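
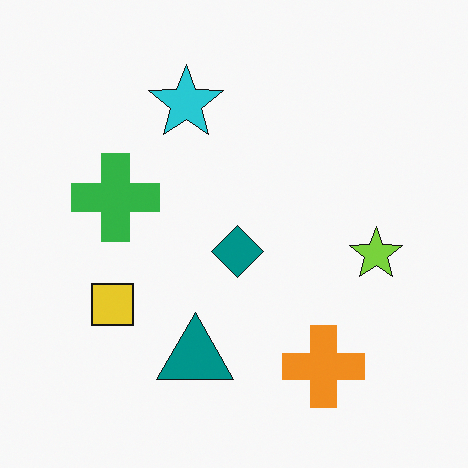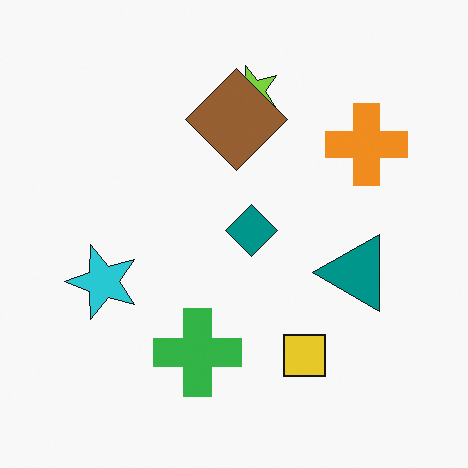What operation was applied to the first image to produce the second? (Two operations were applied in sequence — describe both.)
The image was rotated 90° counter-clockwise, then overlaid with an additional brown diamond.

The orange cross sits in the bottom-right of the first image and the top-right of the second — consistent with a whole-image 90° counter-clockwise rotation. A brown diamond appears in the second image that is absent from the first.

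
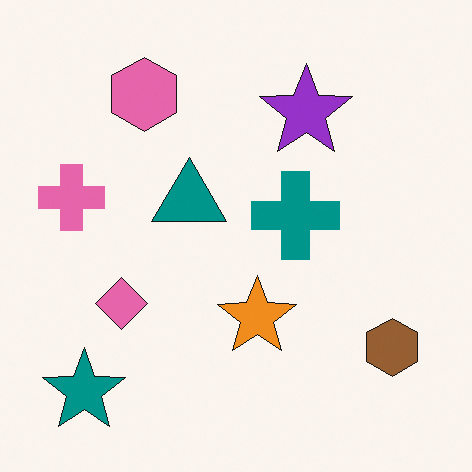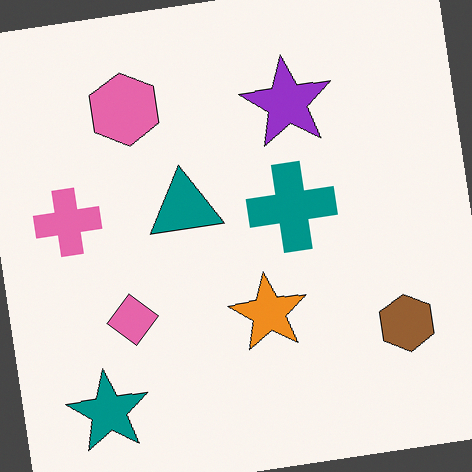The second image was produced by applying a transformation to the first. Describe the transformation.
Rotated counter-clockwise by a small amount.

Every shape is tilted by the same angle and the image corners show triangular fill wedges — a whole-image rotation by a non-right angle.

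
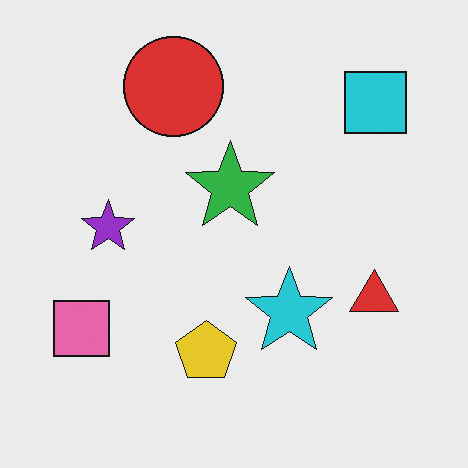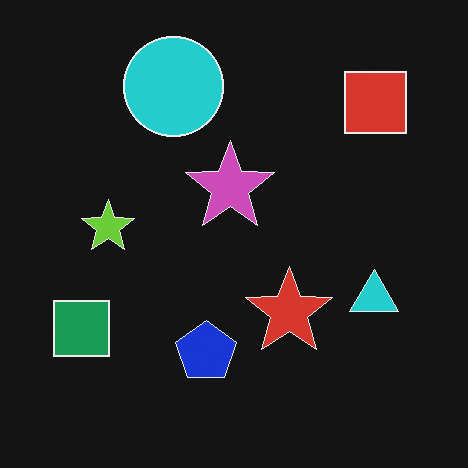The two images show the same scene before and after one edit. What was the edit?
This is the original image color-inverted (negative).

The light background has become dark and every shape's color is its complement — a photographic negative.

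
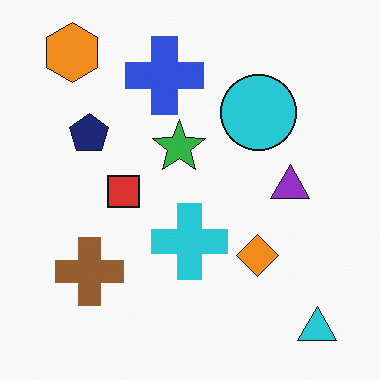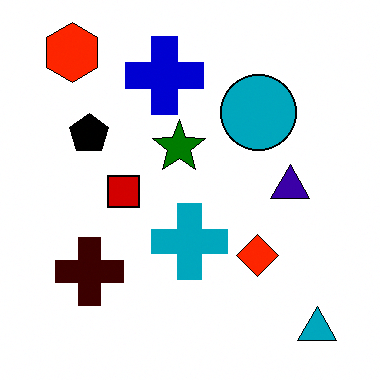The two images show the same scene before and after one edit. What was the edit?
The transformation is: given much higher contrast.

Tones are pushed away from mid-grey across the whole image — a global contrast change.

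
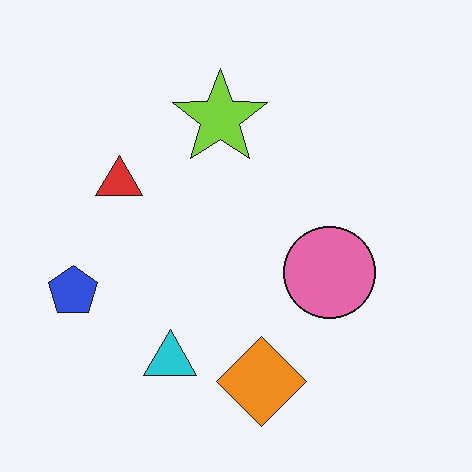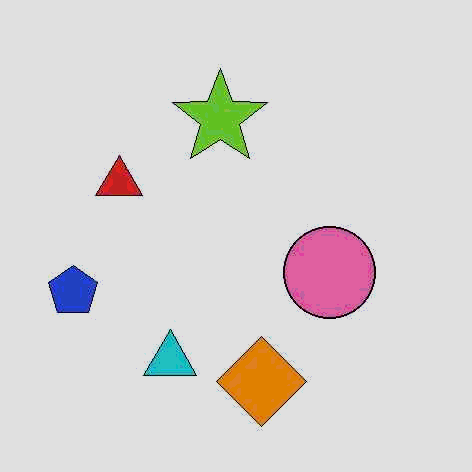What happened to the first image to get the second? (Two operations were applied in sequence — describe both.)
The second image is the first given moderate JPEG compression, then posterized to a reduced palette.

Blocky 8×8 compression artifacts appear around shape edges and the flat background shows ringing — characteristic JPEG degradation. Each flat color has snapped to a coarser quantized level — most visibly, the near-white background has dropped to a flat grey.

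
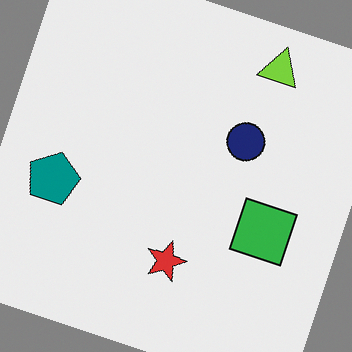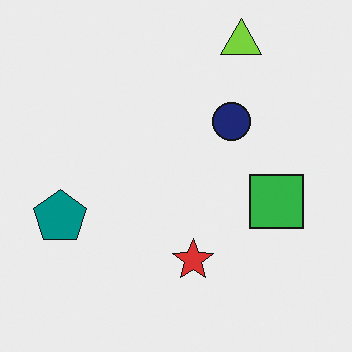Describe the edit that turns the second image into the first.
It was rotated clockwise by a moderate amount.

Every shape is tilted by the same angle and the image corners show triangular fill wedges — a whole-image rotation by a non-right angle.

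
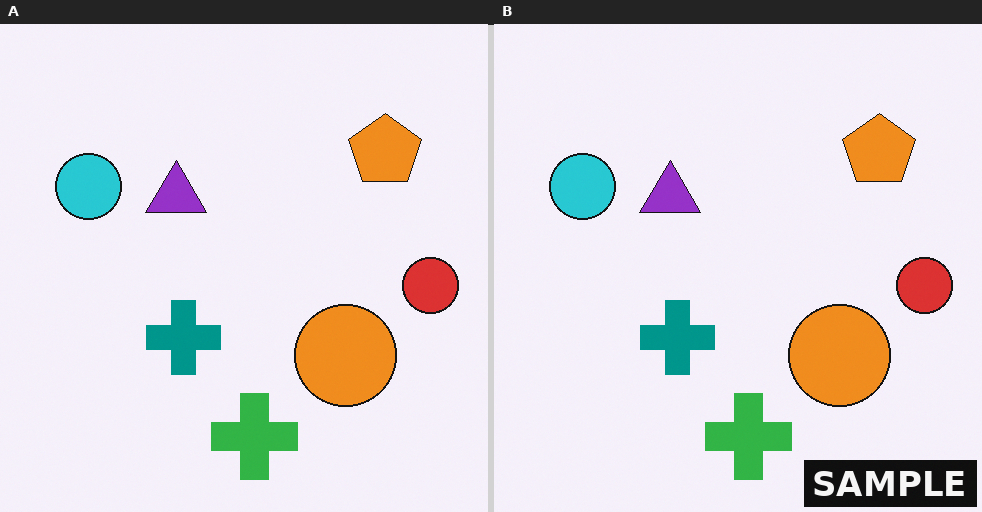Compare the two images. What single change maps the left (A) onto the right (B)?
Watermarked with the text "SAMPLE" in the lower-right corner.

A dark label reading "SAMPLE" appears in the lower-right corner.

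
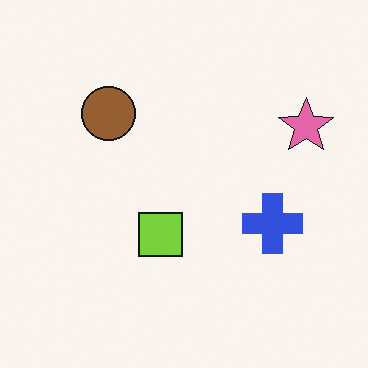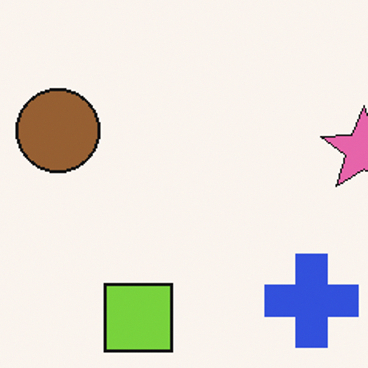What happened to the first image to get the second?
Cropped to a modestly smaller region and rescaled.

The visible shapes are larger and the field of view is narrower; shapes near the original edges may be partly or wholly outside the frame — a crop-and-rescale.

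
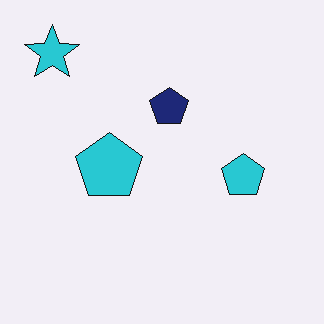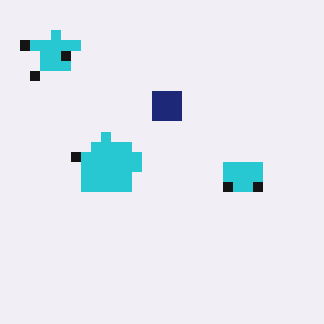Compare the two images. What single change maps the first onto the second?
The image was heavily pixelated into large blocks.

Shapes are reduced to large square blocks; fine edges and outlines are lost — a downscale-then-upscale (mosaic) effect.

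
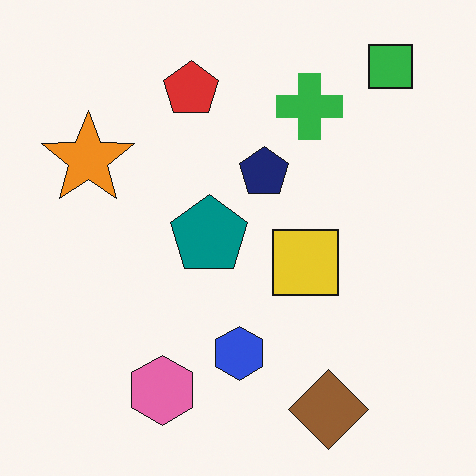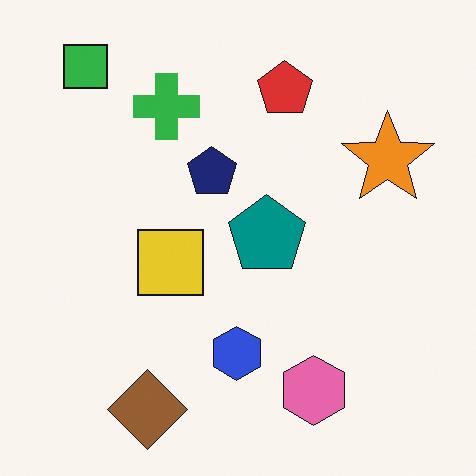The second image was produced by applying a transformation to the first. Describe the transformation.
Flipped horizontally (left ↔ right).

The green square is in the top-right of the first image and the top-left of the second — shapes on opposite sides of the vertical midline have swapped in a mirror flip.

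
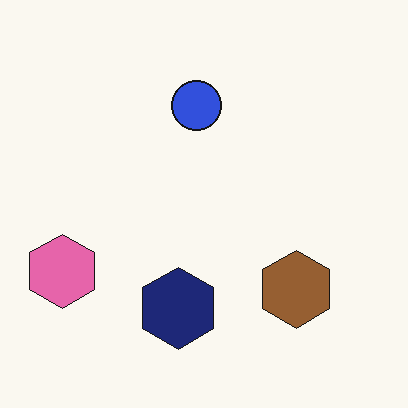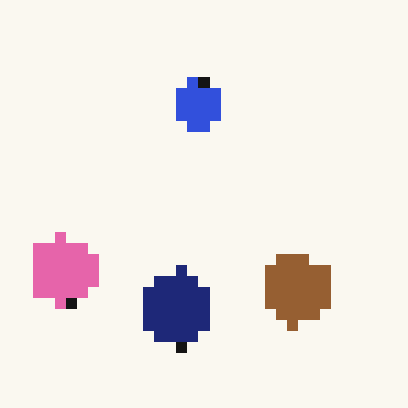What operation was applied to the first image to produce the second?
The second image is the first heavily pixelated into large blocks.

Shapes are reduced to large square blocks; fine edges and outlines are lost — a downscale-then-upscale (mosaic) effect.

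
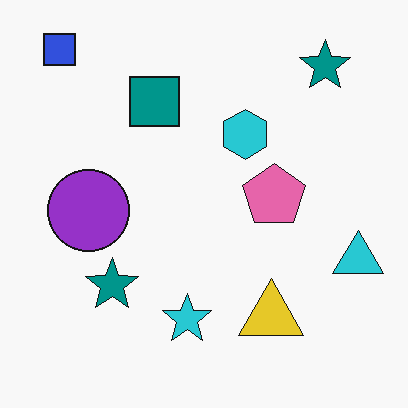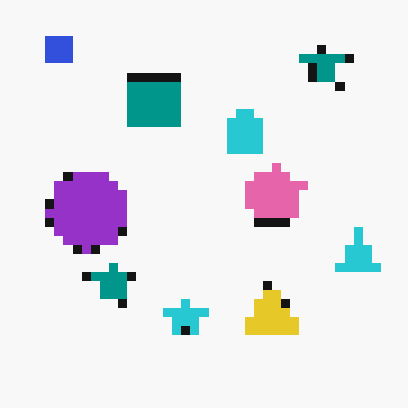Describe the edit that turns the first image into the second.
It was coarsely pixelated.

Shapes are reduced to large square blocks; fine edges and outlines are lost — a downscale-then-upscale (mosaic) effect.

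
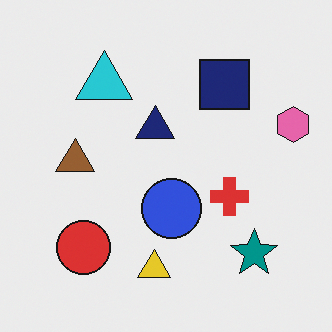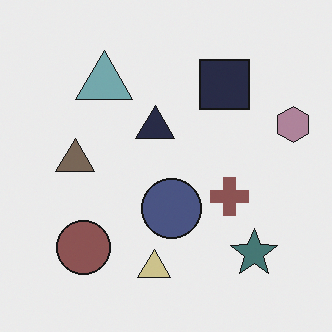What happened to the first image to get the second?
This is the original image made much more muted (saturation change).

All colors are more muted and greyish — a global saturation change.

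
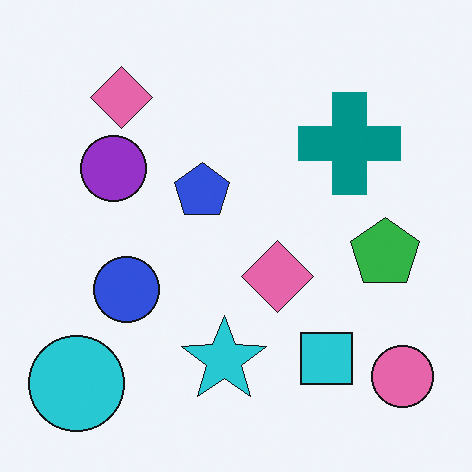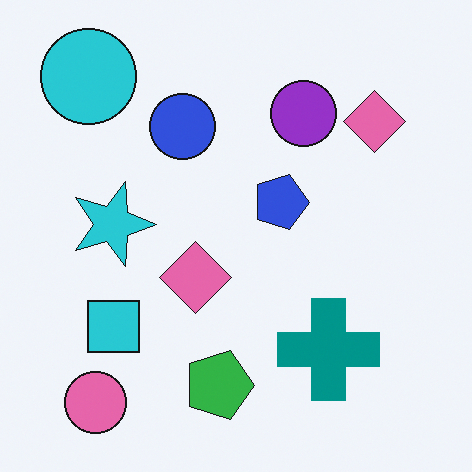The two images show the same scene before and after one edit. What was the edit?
The image was rotated 90° clockwise.

The cyan circle sits in the bottom-left of the first image and the top-left of the second — consistent with a whole-image 90° clockwise rotation.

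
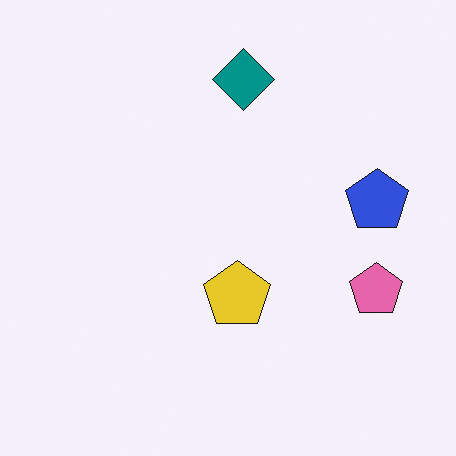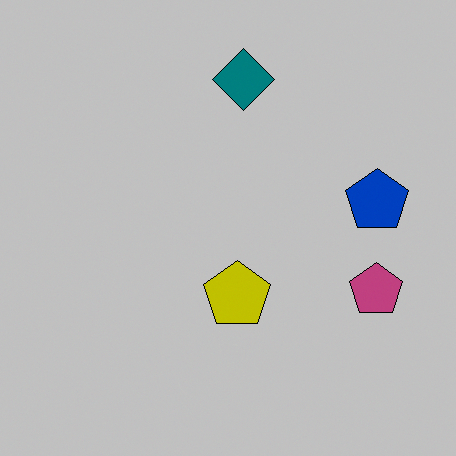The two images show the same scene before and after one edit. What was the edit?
Heavily posterized to just a handful of flat colors.

Each flat color has snapped to a coarser quantized level — most visibly, the near-white background has dropped to a flat grey.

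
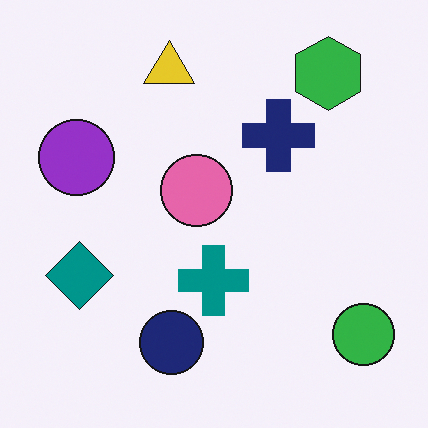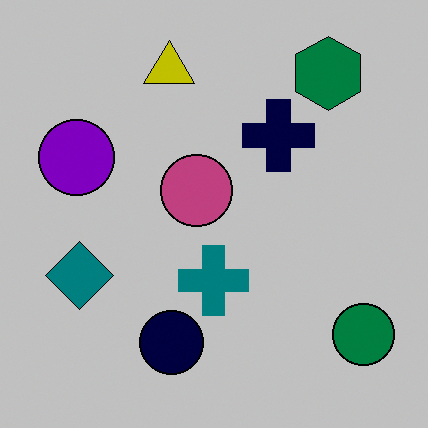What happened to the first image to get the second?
The image was aggressively posterized.

Each flat color has snapped to a coarser quantized level — most visibly, the near-white background has dropped to a flat grey.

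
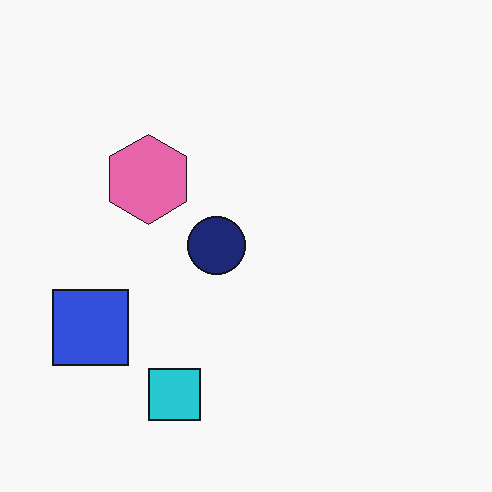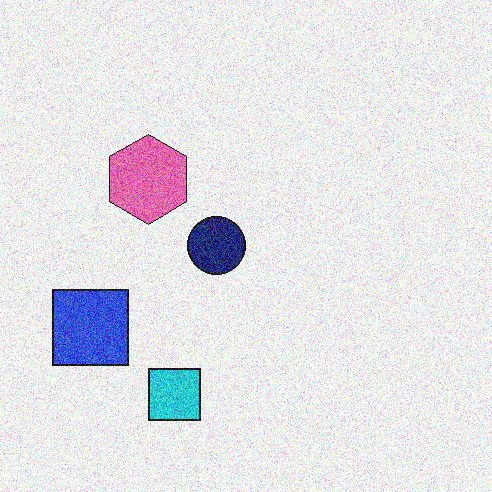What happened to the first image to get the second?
The image was degraded with strong gaussian noise.

Random speckle covers the whole image, including the flat background.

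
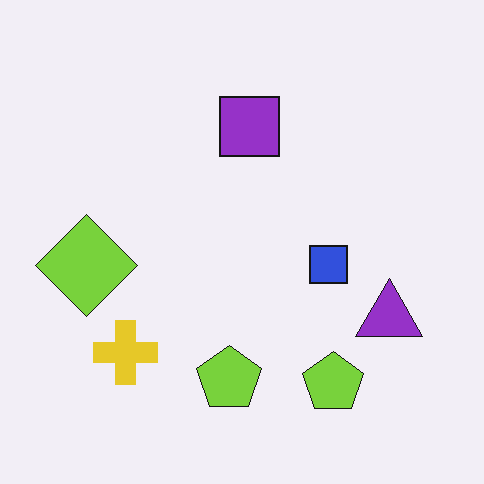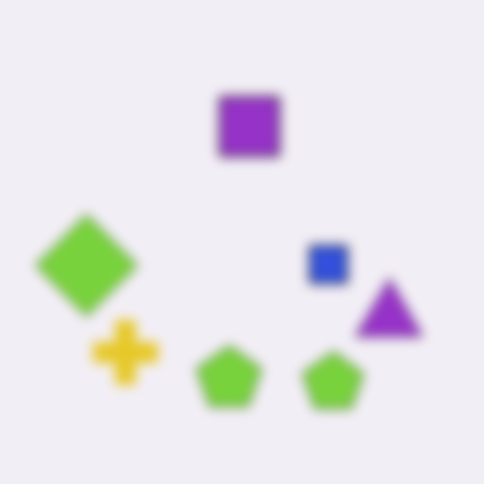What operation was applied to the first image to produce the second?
It was heavily blurred.

Shape edges and outlines are uniformly softened across the whole image.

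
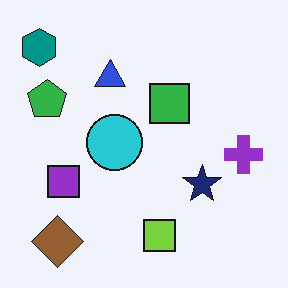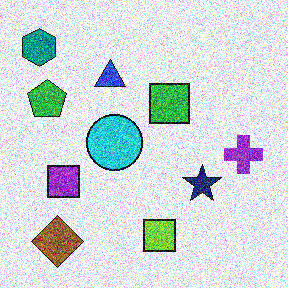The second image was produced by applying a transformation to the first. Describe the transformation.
The second image is the first degraded with heavy additive noise.

Random speckle covers the whole image, including the flat background.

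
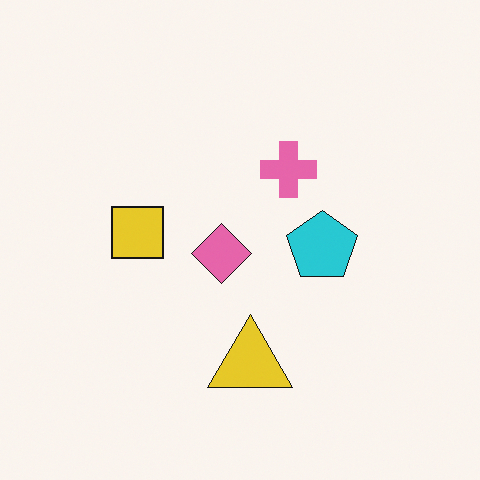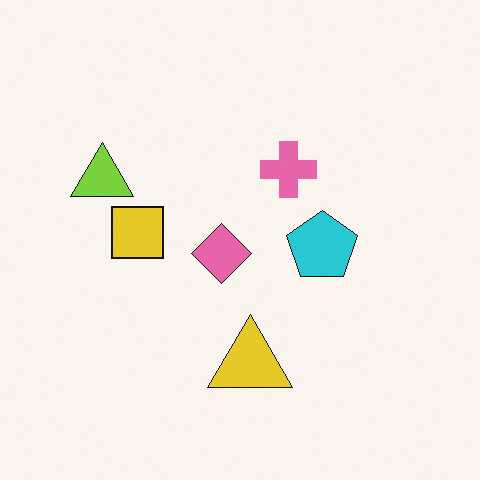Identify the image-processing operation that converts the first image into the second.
The transformation is: overlaid with an additional lime triangle.

A lime triangle appears in the second image that is absent from the first.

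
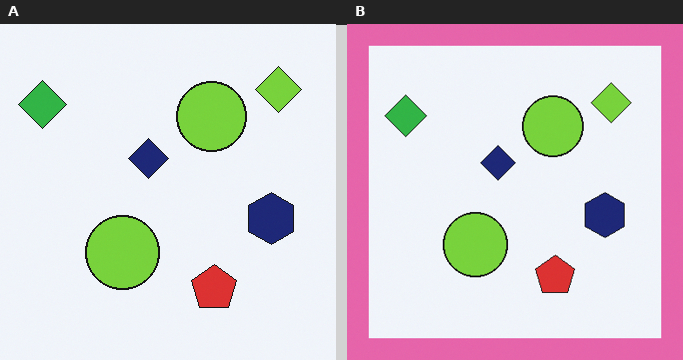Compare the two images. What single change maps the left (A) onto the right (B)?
It was framed with a pink border.

A solid pink frame runs around the edge of the right (B) image, with the content slightly shrunk inside it.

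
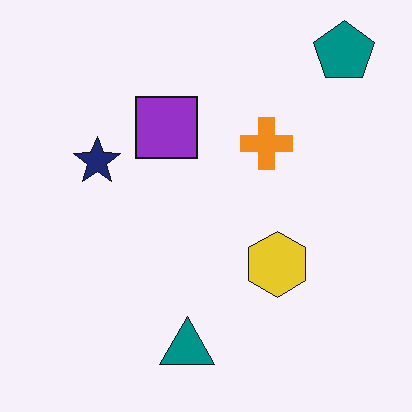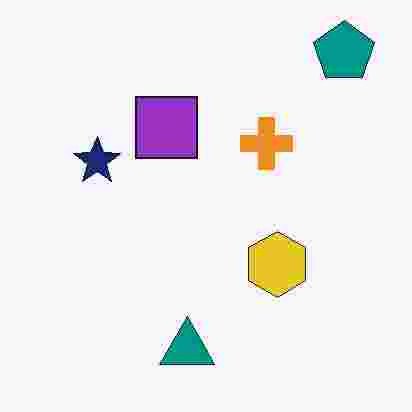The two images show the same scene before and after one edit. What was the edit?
Degraded with heavy JPEG compression.

Blocky 8×8 compression artifacts appear around shape edges and the flat background shows ringing — characteristic JPEG degradation.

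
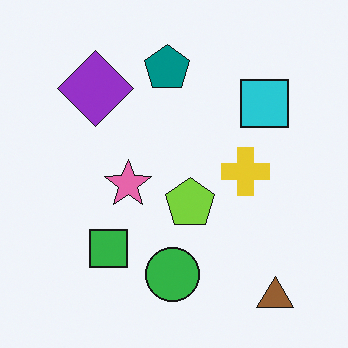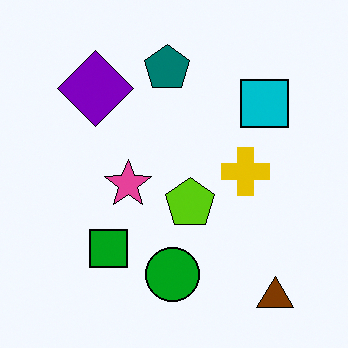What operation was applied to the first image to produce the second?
Given slightly increased contrast.

Tones are pushed away from mid-grey across the whole image — a global contrast change.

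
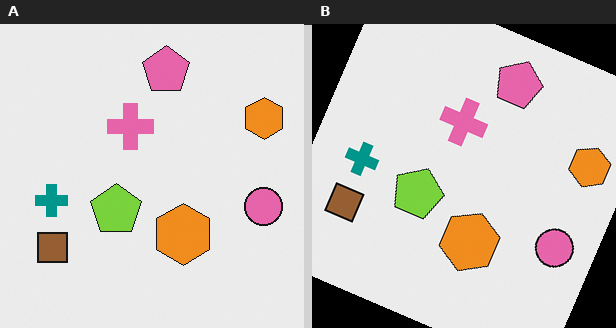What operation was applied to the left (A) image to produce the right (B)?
It was rotated clockwise by a moderate amount.

Every shape is tilted by the same angle and the image corners show triangular fill wedges — a whole-image rotation by a non-right angle.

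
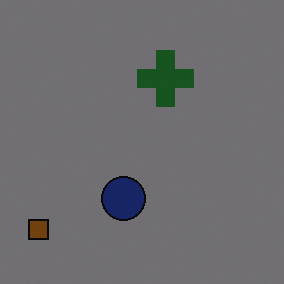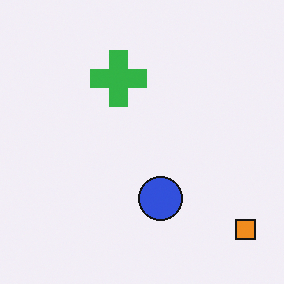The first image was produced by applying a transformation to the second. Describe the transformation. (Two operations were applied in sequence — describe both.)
Flipped horizontally (left ↔ right), then noticeably darkened.

The orange square is in the bottom-right of the second image and the bottom-left of the first — shapes on opposite sides of the vertical midline have swapped in a mirror flip. Every pixel — background and shapes alike — is uniformly darkened.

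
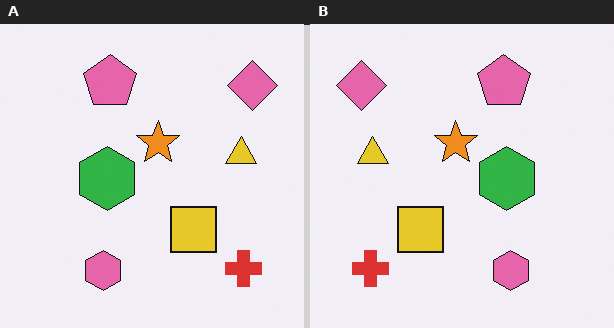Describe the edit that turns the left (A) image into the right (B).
It was flipped horizontally (left ↔ right).

The pink diamond is in the top-right of the left (A) image and the top-left of the right (B) — shapes on opposite sides of the vertical midline have swapped in a mirror flip.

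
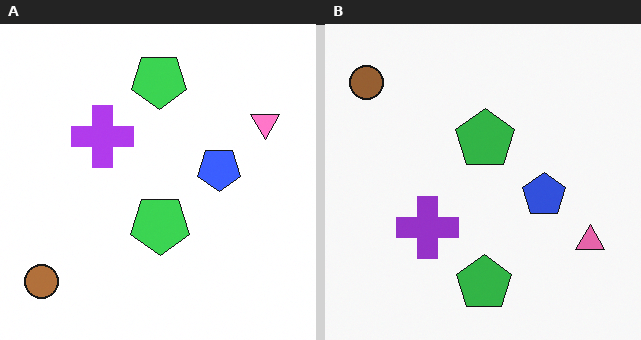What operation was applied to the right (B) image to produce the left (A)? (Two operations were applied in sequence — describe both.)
This is the original image brightened a little, then flipped vertically (top ↔ bottom).

Every pixel — background and shapes alike — is uniformly brightened. The brown circle is in the top-left of the right (B) image and the bottom-left of the left (A) — shapes on opposite sides of the horizontal midline have swapped in a mirror flip.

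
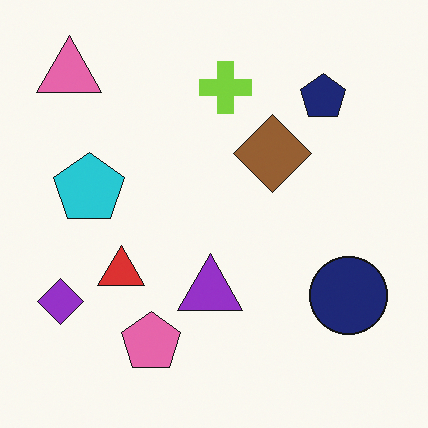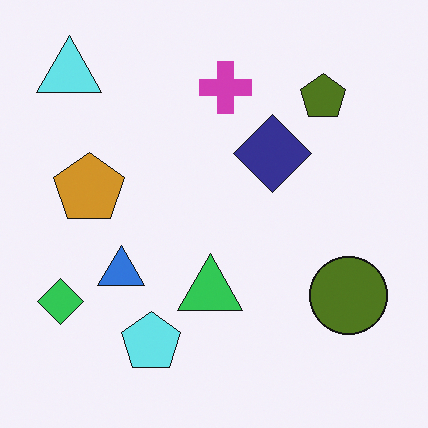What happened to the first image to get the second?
This is the original image hue-shifted by a large amount.

Every shape's color has rotated by the same amount around the hue wheel — a uniform hue shift.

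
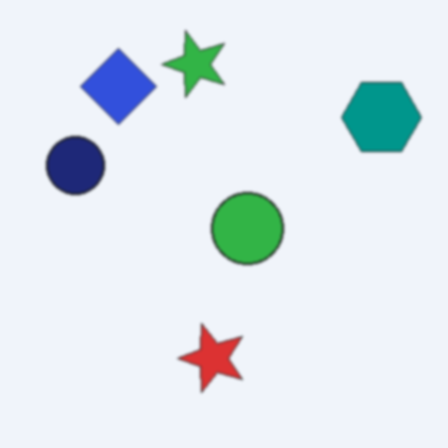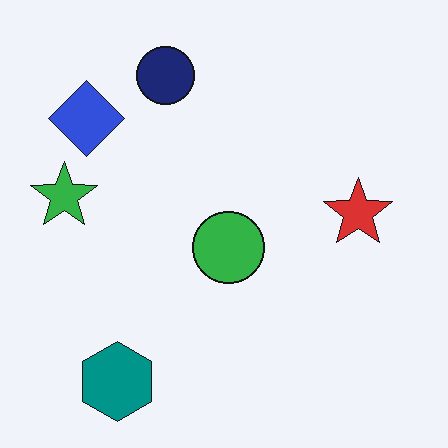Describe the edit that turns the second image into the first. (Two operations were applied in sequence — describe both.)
The first image is the second lightly blurred, then transposed (reflected across the top-left ↔ bottom-right diagonal).

Shape edges and outlines are uniformly softened across the whole image. Shapes have swapped their row and column positions — what was in the top-right is now in the bottom-left — a diagonal reflection.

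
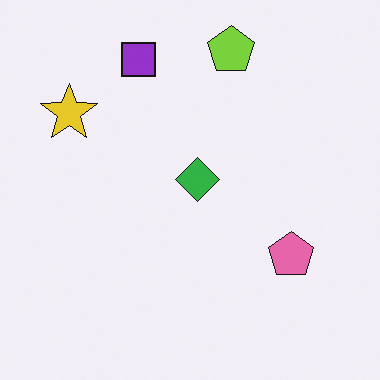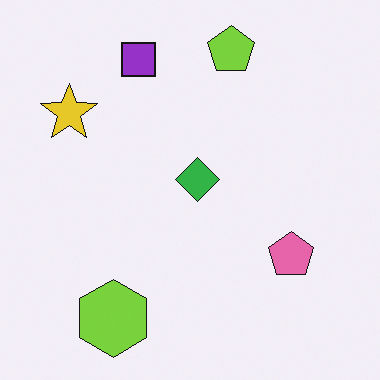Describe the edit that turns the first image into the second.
The second image is the first overlaid with an additional lime hexagon.

A lime hexagon appears in the second image that is absent from the first.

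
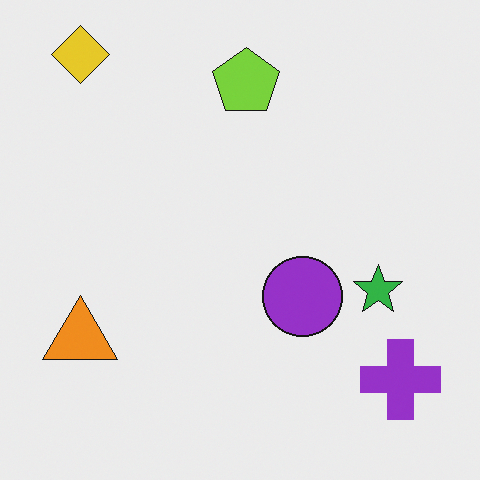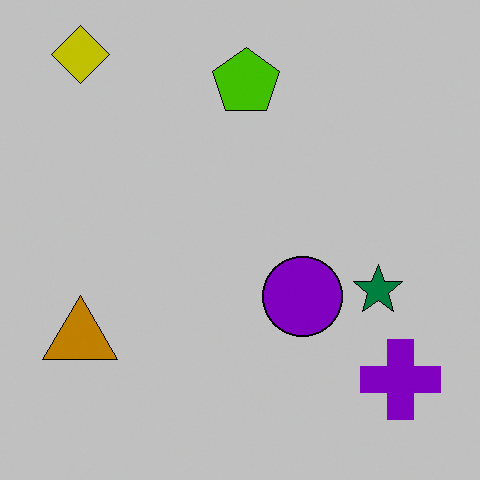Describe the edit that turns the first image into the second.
The second image is the first heavily posterized to just a handful of flat colors.

Each flat color has snapped to a coarser quantized level — most visibly, the near-white background has dropped to a flat grey.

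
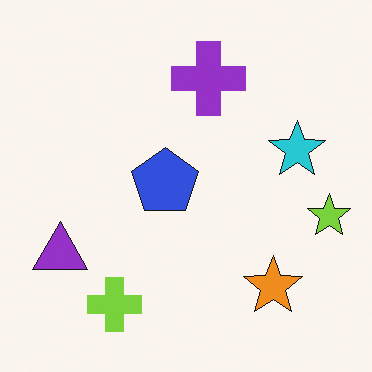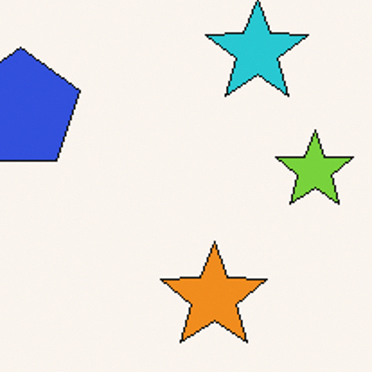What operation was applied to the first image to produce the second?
Cropped tightly and scaled back up.

The visible shapes are larger and the field of view is narrower; shapes near the original edges may be partly or wholly outside the frame — a crop-and-rescale.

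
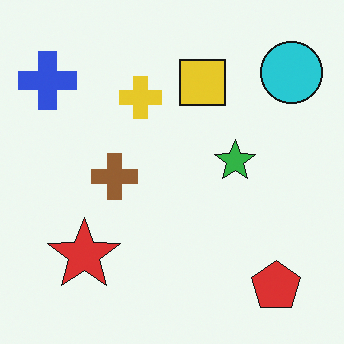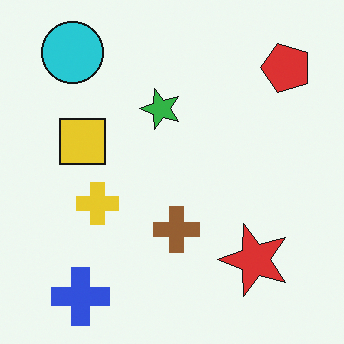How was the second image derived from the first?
This is the original image rotated 90° counter-clockwise.

The cyan circle sits in the top-right of the first image and the top-left of the second — consistent with a whole-image 90° counter-clockwise rotation.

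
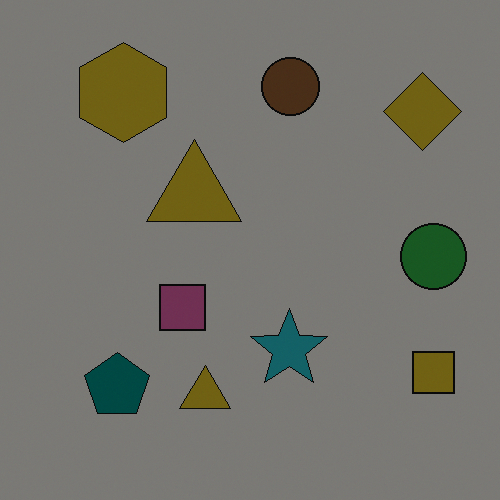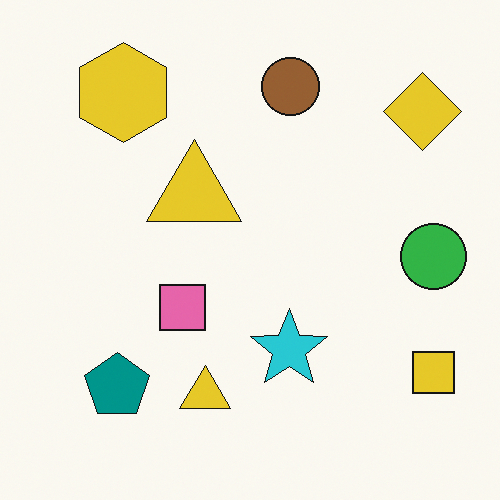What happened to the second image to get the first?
This is the original image substantially darkened.

Every pixel — background and shapes alike — is uniformly darkened.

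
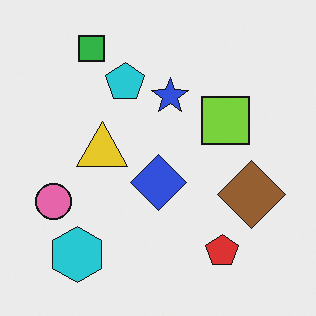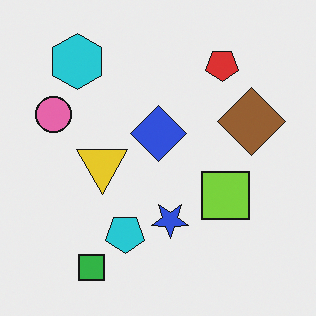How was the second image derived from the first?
It was flipped vertically (top ↔ bottom).

The green square is in the top-left of the first image and the bottom-left of the second — shapes on opposite sides of the horizontal midline have swapped in a mirror flip.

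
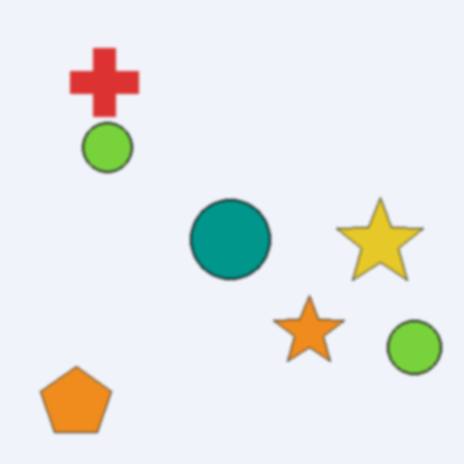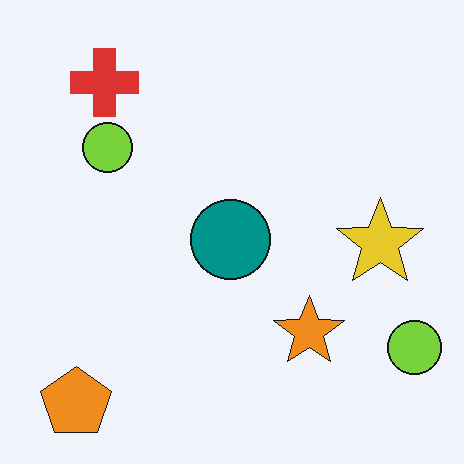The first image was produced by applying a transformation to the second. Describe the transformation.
The image was given a subtle gaussian blur.

Shape edges and outlines are uniformly softened across the whole image.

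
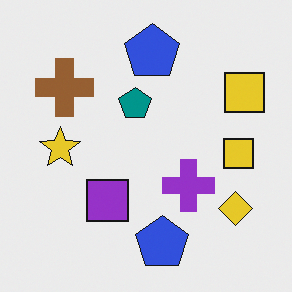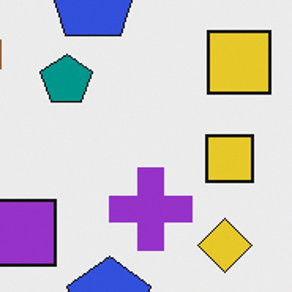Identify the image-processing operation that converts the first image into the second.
Cropped to a modestly smaller region and rescaled.

The visible shapes are larger and the field of view is narrower; shapes near the original edges may be partly or wholly outside the frame — a crop-and-rescale.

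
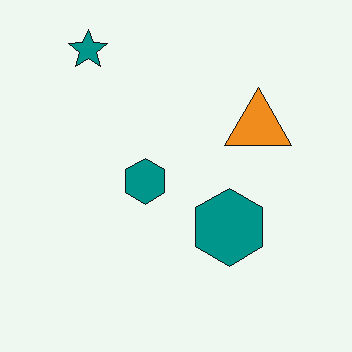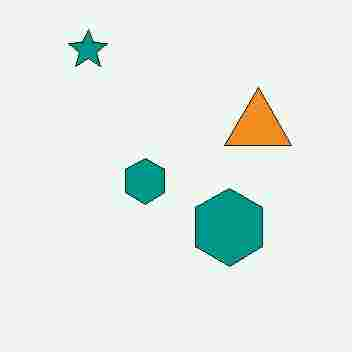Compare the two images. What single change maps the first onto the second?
Heavily JPEG-compressed with obvious blocking artifacts.

Blocky 8×8 compression artifacts appear around shape edges and the flat background shows ringing — characteristic JPEG degradation.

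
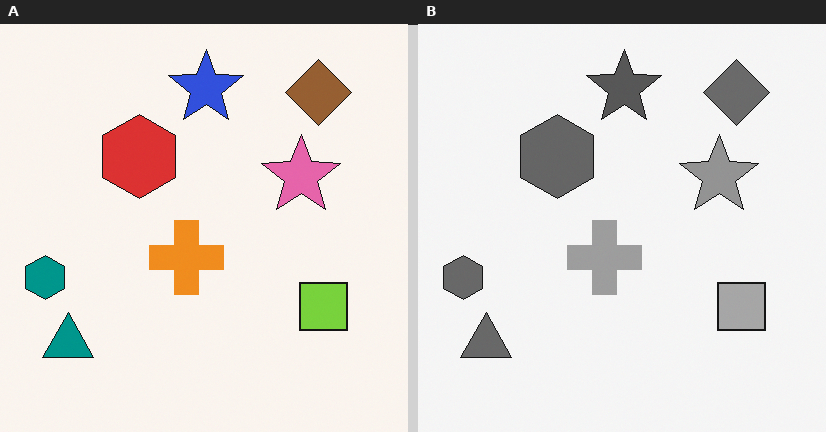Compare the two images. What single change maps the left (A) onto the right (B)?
The transformation is: converted to grayscale.

All color is removed — every shape is now a shade of grey.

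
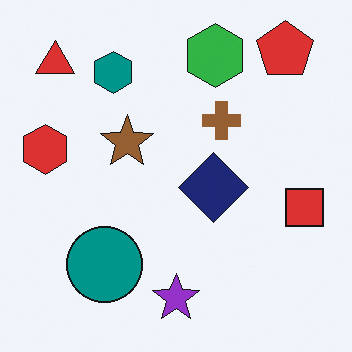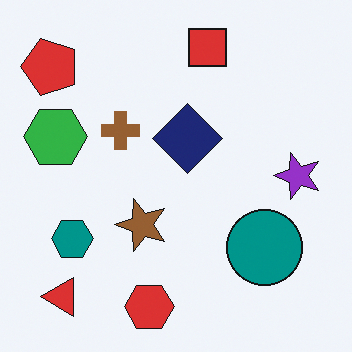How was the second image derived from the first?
This is the original image rotated 90° counter-clockwise.

The red pentagon sits in the top-right of the first image and the top-left of the second — consistent with a whole-image 90° counter-clockwise rotation.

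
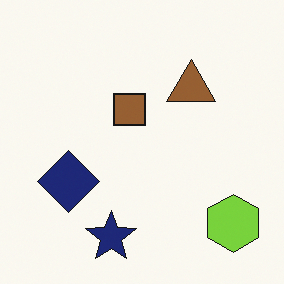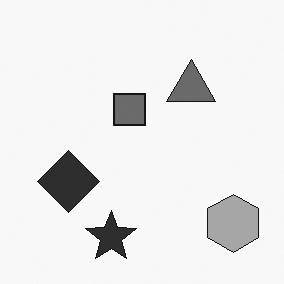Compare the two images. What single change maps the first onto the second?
It was converted to grayscale.

All color is removed — every shape is now a shade of grey.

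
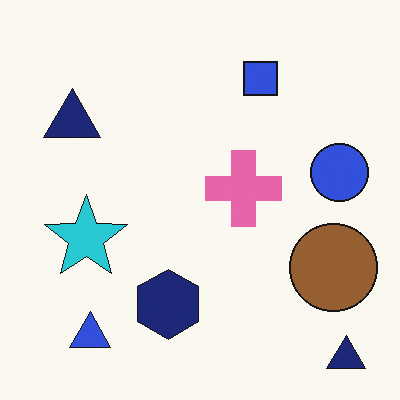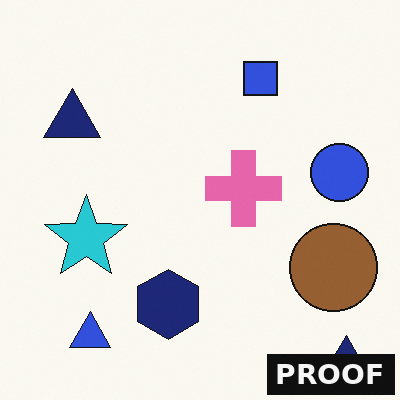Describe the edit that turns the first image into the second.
The second image is the first watermarked with the text "PROOF" in the lower-right corner.

A dark label reading "PROOF" appears in the lower-right corner.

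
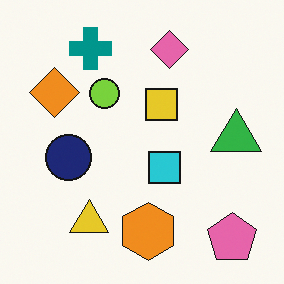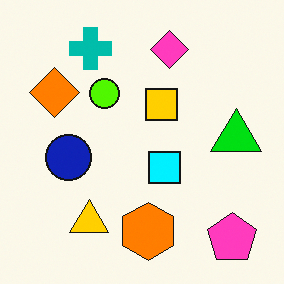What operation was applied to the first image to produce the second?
The second image is the first heavily oversaturated.

All colors are more vivid — a global saturation change.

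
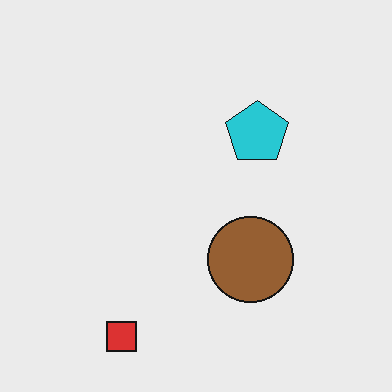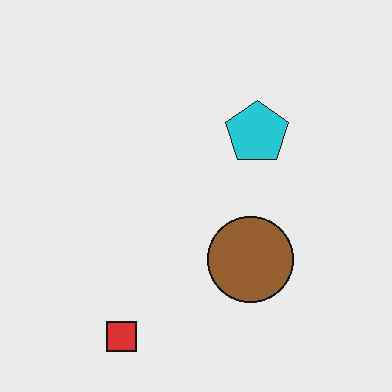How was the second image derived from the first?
This is the original image given moderate JPEG compression.

Blocky 8×8 compression artifacts appear around shape edges and the flat background shows ringing — characteristic JPEG degradation.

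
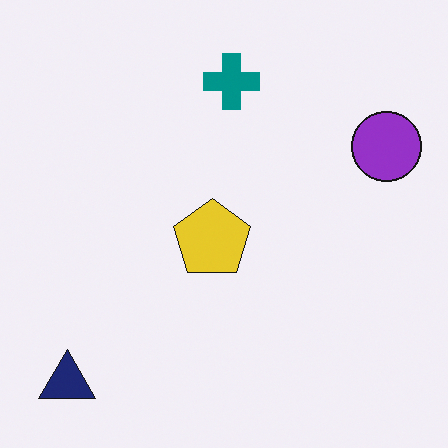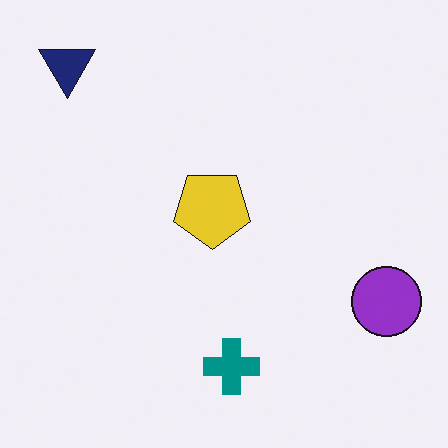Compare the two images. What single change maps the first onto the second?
The image was flipped vertically (top ↔ bottom).

The navy triangle is in the bottom-left of the first image and the top-left of the second — shapes on opposite sides of the horizontal midline have swapped in a mirror flip.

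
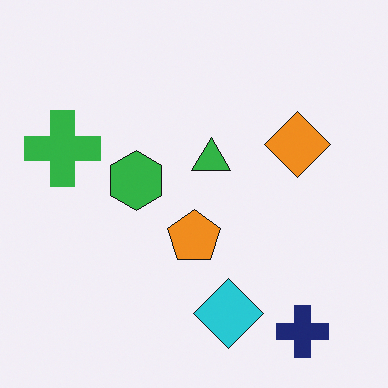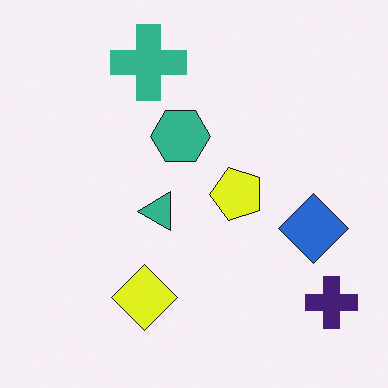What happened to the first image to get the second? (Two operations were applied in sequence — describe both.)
Hue-shifted by a small amount, then transposed (reflected across the top-left ↔ bottom-right diagonal).

Every shape's color has rotated by the same amount around the hue wheel — a uniform hue shift. Shapes have swapped their row and column positions — what was in the top-right is now in the bottom-left — a diagonal reflection.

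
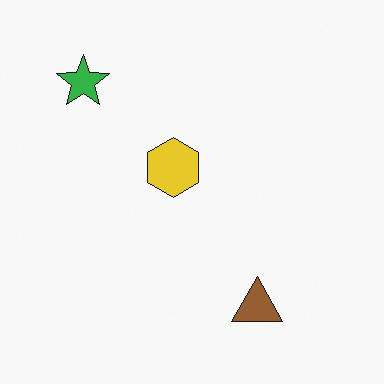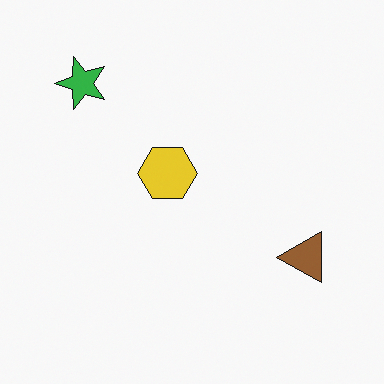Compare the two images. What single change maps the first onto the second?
This is the original image transposed (reflected across the top-left ↔ bottom-right diagonal).

Shapes have swapped their row and column positions — what was in the top-right is now in the bottom-left — a diagonal reflection.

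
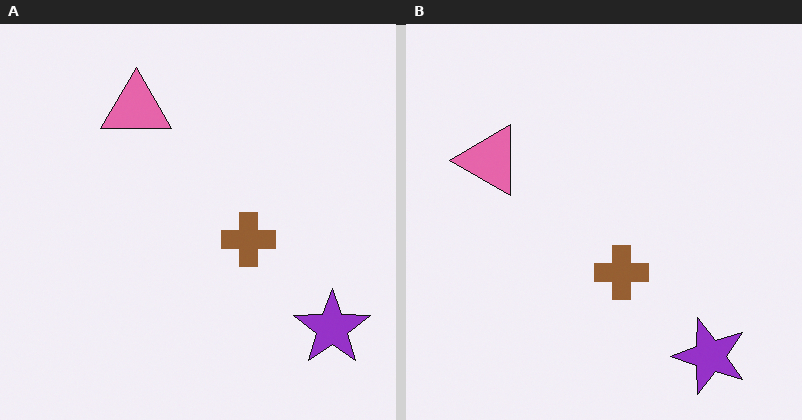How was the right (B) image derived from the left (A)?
This is the original image transposed (reflected across the top-left ↔ bottom-right diagonal).

Shapes have swapped their row and column positions — what was in the top-right is now in the bottom-left — a diagonal reflection.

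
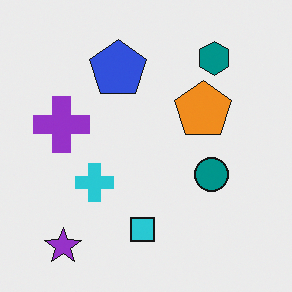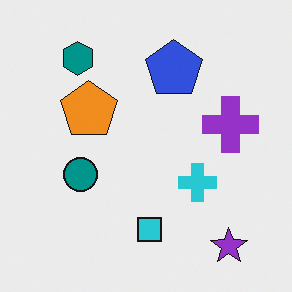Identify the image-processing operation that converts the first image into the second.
Flipped horizontally (left ↔ right).

The purple cross is in the left of the first image and the right of the second — shapes on opposite sides of the vertical midline have swapped in a mirror flip.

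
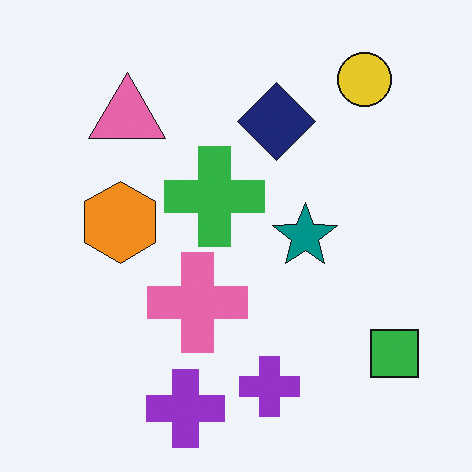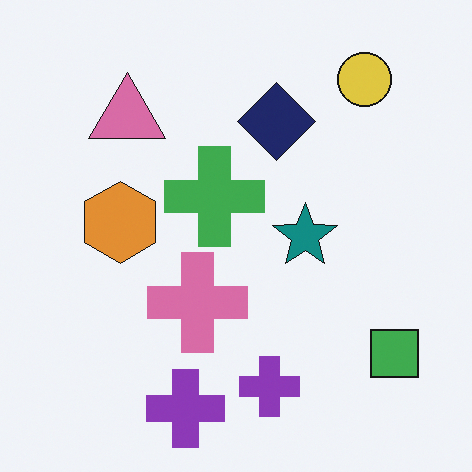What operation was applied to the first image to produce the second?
The second image is the first slightly desaturated.

All colors are more muted and greyish — a global saturation change.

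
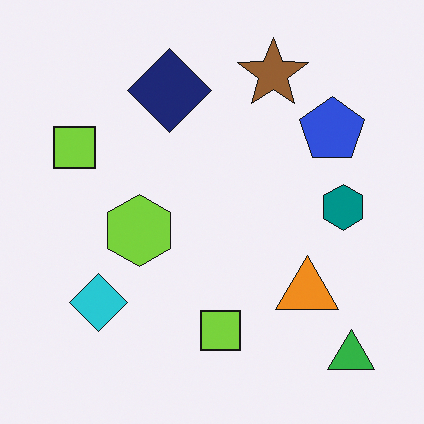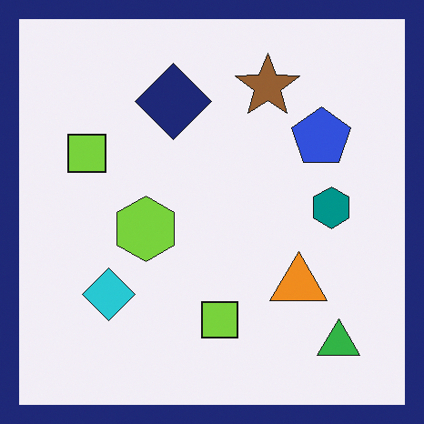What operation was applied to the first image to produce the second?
Framed with a navy border.

A solid navy frame runs around the edge of the second image, with the content slightly shrunk inside it.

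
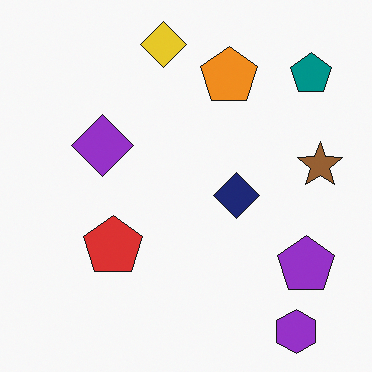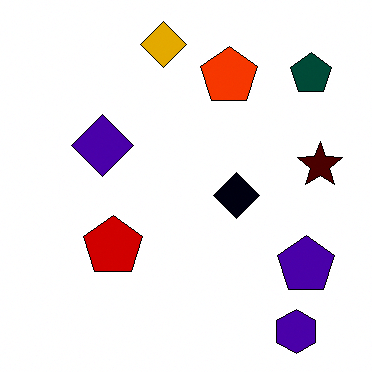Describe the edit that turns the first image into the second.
The second image is the first given much higher contrast.

Tones are pushed away from mid-grey across the whole image — a global contrast change.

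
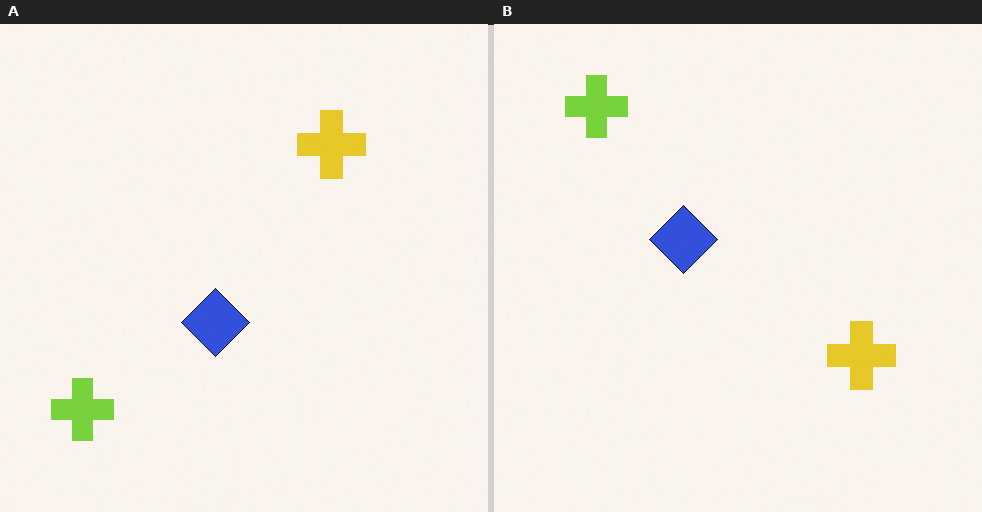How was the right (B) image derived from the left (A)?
The image was rotated 90° clockwise.

The lime cross sits in the bottom-left of the left (A) image and the top-left of the right (B) — consistent with a whole-image 90° clockwise rotation.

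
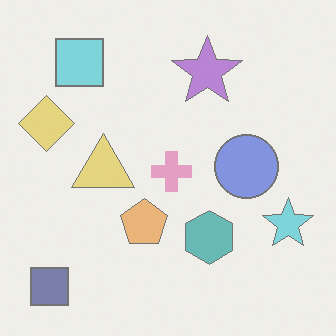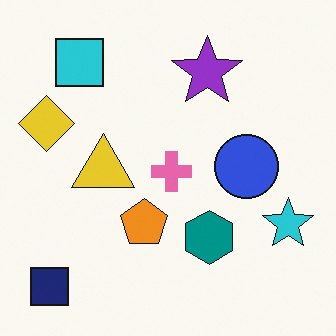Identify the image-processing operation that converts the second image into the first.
This is the original image washed out (contrast reduced).

Tones are pushed toward mid-grey across the whole image — a global contrast change.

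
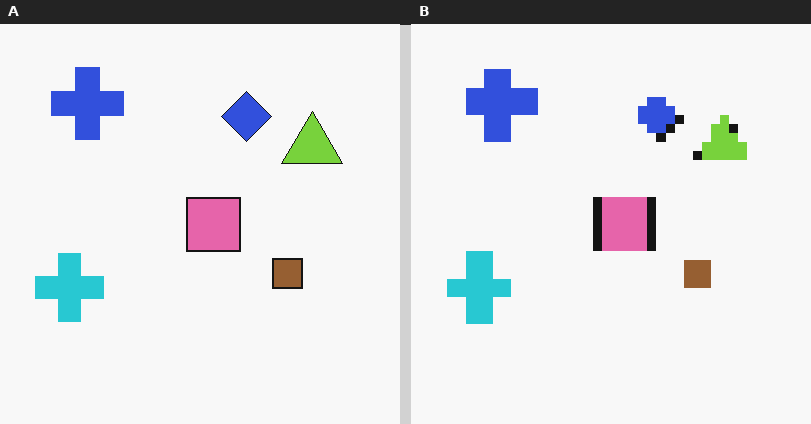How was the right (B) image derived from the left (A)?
Heavily pixelated into large blocks.

Shapes are reduced to large square blocks; fine edges and outlines are lost — a downscale-then-upscale (mosaic) effect.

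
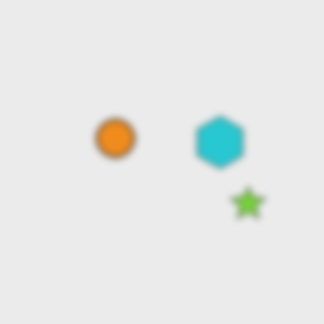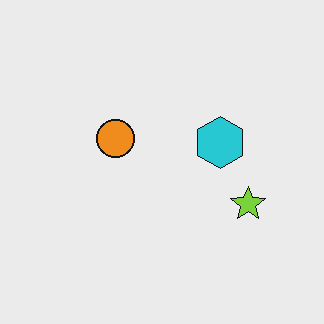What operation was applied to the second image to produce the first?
This is the original image noticeably gaussian-blurred.

Shape edges and outlines are uniformly softened across the whole image.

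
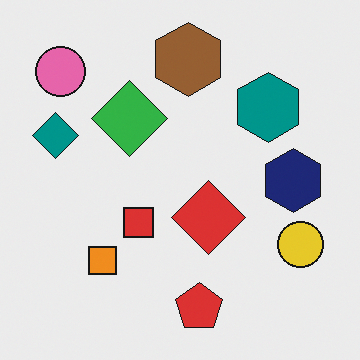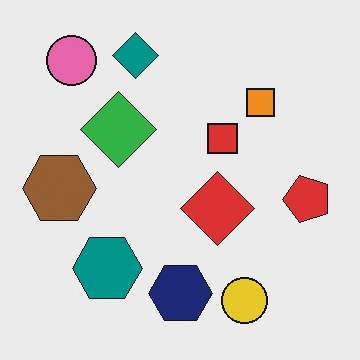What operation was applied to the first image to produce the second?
The transformation is: transposed (reflected across the top-left ↔ bottom-right diagonal).

Shapes have swapped their row and column positions — what was in the top-right is now in the bottom-left — a diagonal reflection.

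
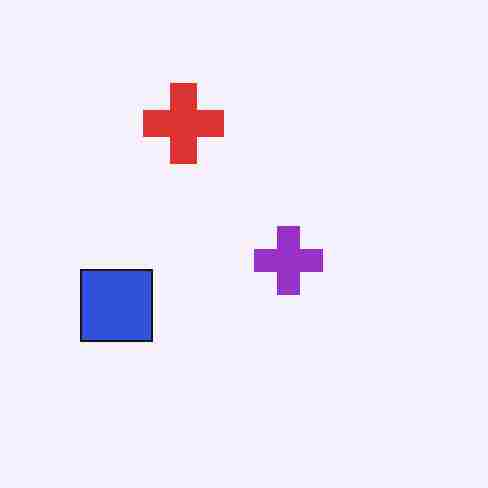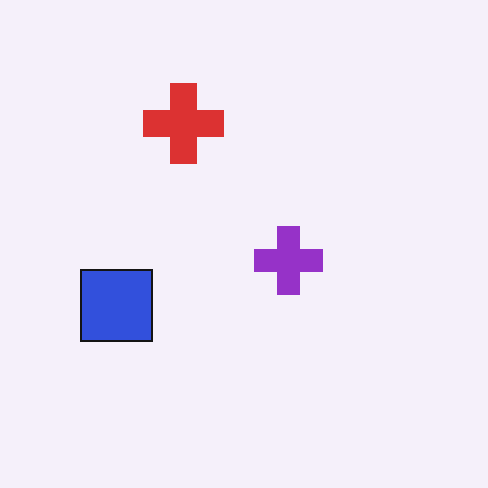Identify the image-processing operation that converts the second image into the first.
This is the original image heavily JPEG-compressed with obvious blocking artifacts.

Blocky 8×8 compression artifacts appear around shape edges and the flat background shows ringing — characteristic JPEG degradation.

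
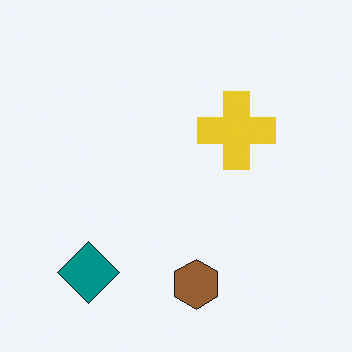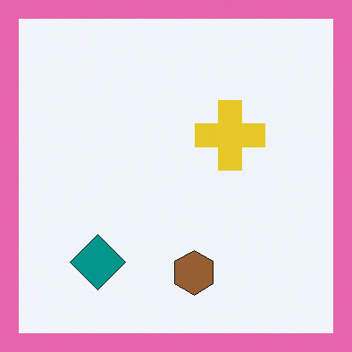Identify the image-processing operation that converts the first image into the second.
The image was framed with a pink border.

A solid pink frame runs around the edge of the second image, with the content slightly shrunk inside it.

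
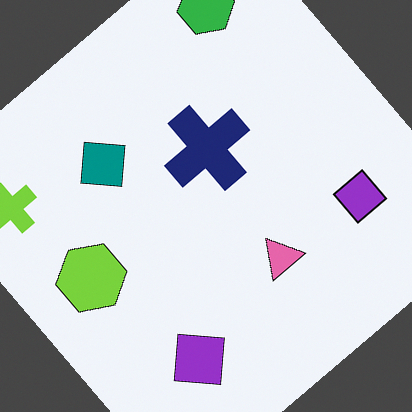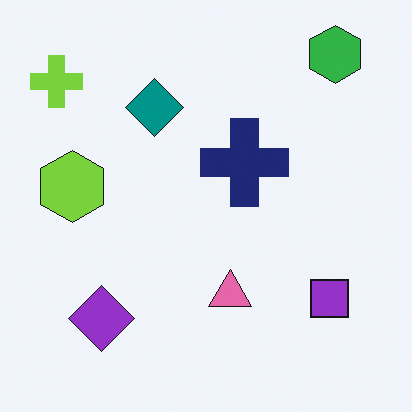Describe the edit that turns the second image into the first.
Rotated counter-clockwise by a large amount — several tens of degrees.

Every shape is tilted by the same angle and the image corners show triangular fill wedges — a whole-image rotation by a non-right angle.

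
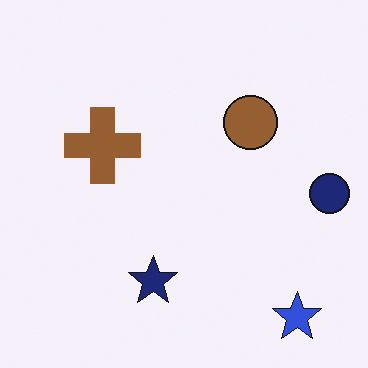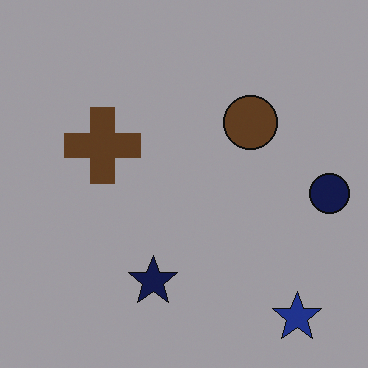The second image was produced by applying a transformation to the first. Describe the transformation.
This is the original image substantially darkened.

Every pixel — background and shapes alike — is uniformly darkened.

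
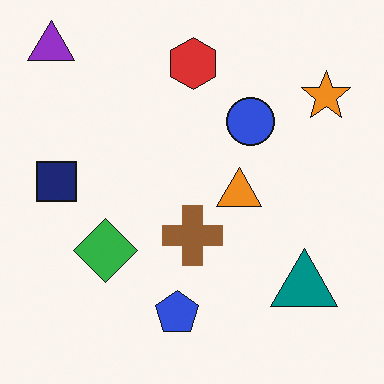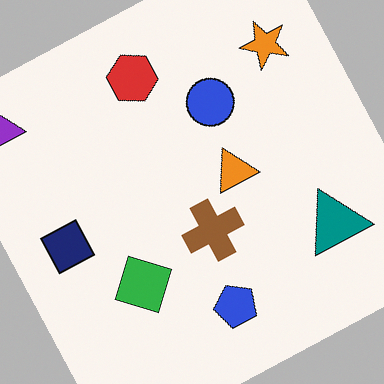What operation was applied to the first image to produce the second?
The transformation is: rotated counter-clockwise by a moderate amount.

Every shape is tilted by the same angle and the image corners show triangular fill wedges — a whole-image rotation by a non-right angle.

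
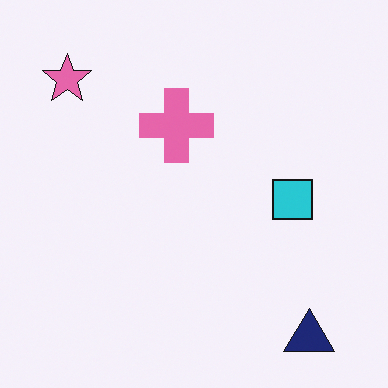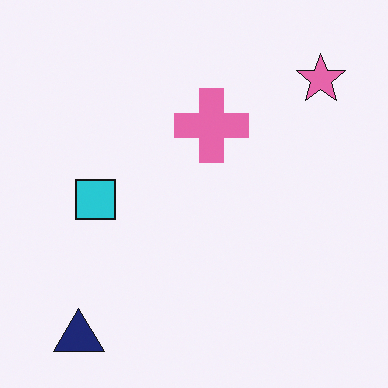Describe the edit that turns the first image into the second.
Flipped horizontally (left ↔ right).

The pink star is in the top-left of the first image and the top-right of the second — shapes on opposite sides of the vertical midline have swapped in a mirror flip.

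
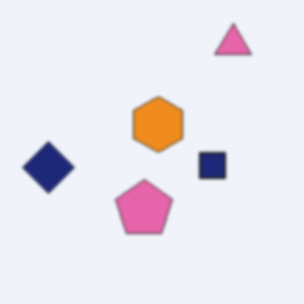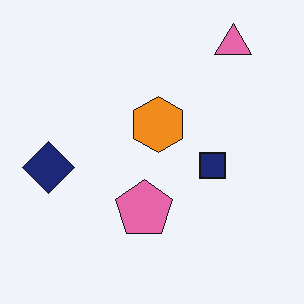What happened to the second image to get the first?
This is the original image lightly blurred.

Shape edges and outlines are uniformly softened across the whole image.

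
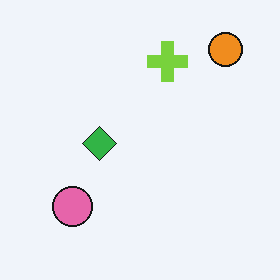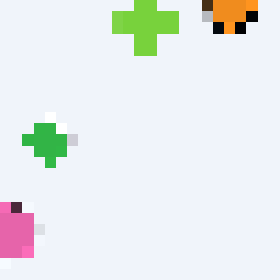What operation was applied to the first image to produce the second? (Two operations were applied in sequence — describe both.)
Cropped slightly and scaled back up, then heavily pixelated into large blocks.

The visible shapes are larger and the field of view is narrower; shapes near the original edges may be partly or wholly outside the frame — a crop-and-rescale. Shapes are reduced to large square blocks; fine edges and outlines are lost — a downscale-then-upscale (mosaic) effect.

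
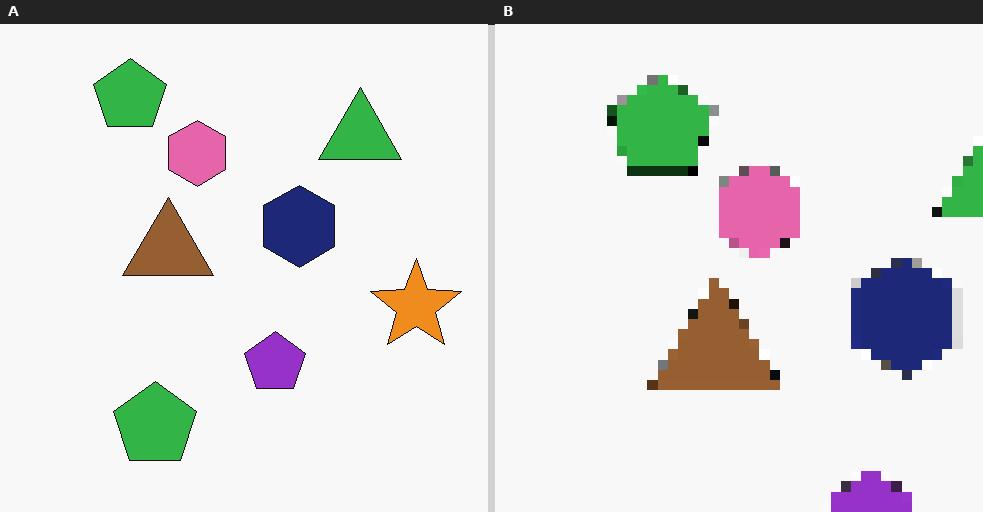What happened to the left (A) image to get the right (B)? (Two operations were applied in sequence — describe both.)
The right (B) image is the left (A) cropped to a modestly smaller region and rescaled, then heavily pixelated into large blocks.

The visible shapes are larger and the field of view is narrower; shapes near the original edges may be partly or wholly outside the frame — a crop-and-rescale. Shapes are reduced to large square blocks; fine edges and outlines are lost — a downscale-then-upscale (mosaic) effect.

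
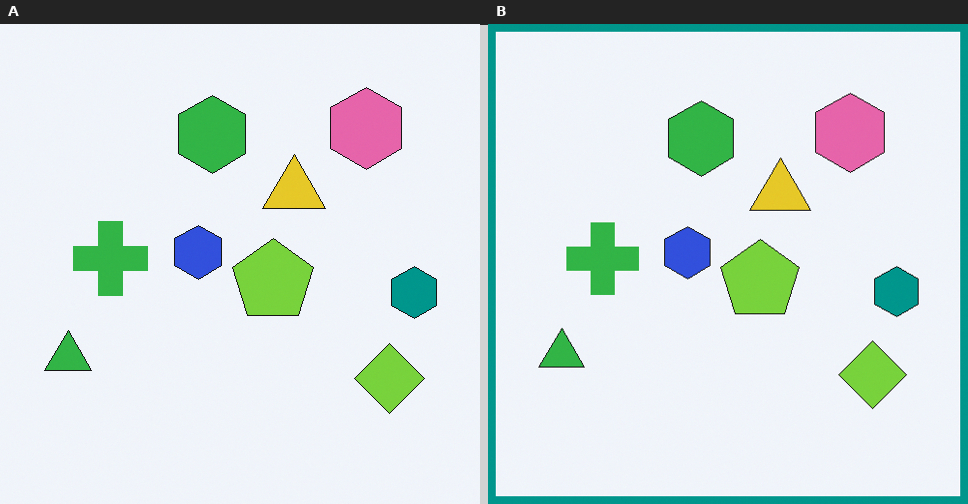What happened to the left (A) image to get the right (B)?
The image was framed with a teal border.

A solid teal frame runs around the edge of the right (B) image, with the content slightly shrunk inside it.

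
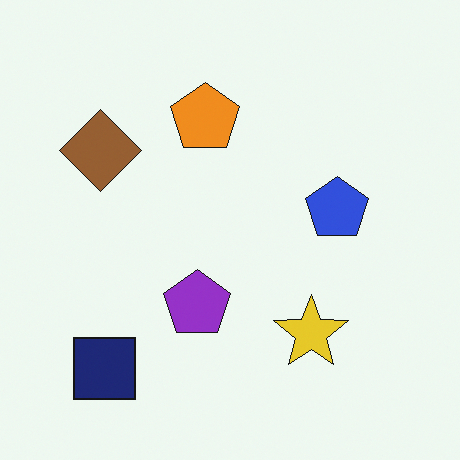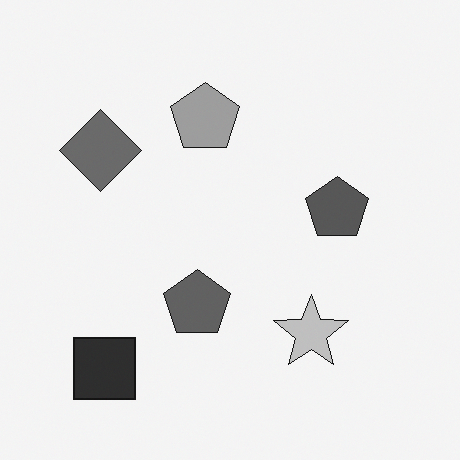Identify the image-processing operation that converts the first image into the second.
The second image is the first converted to grayscale.

All color is removed — every shape is now a shade of grey.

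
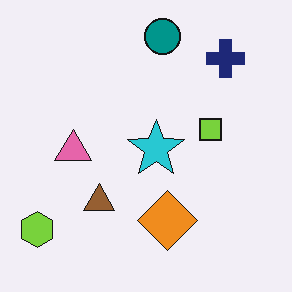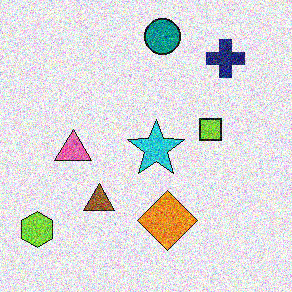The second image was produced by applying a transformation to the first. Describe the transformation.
The image was degraded with heavy additive noise.

Random speckle covers the whole image, including the flat background.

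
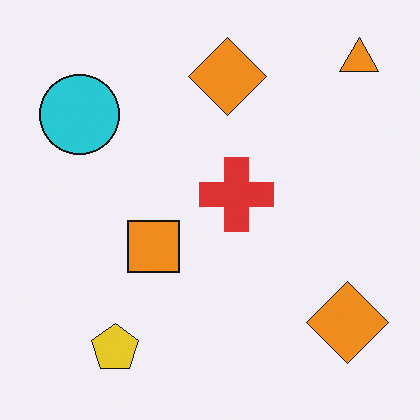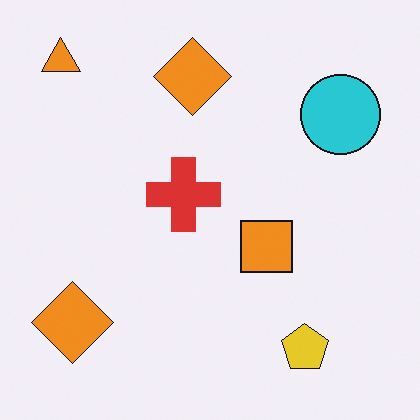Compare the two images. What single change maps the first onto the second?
It was flipped horizontally (left ↔ right).

The orange triangle is in the top-right of the first image and the top-left of the second — shapes on opposite sides of the vertical midline have swapped in a mirror flip.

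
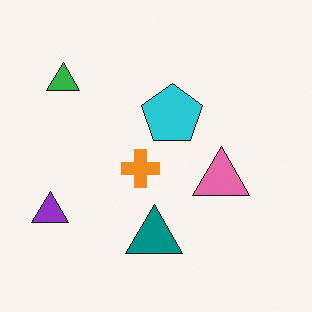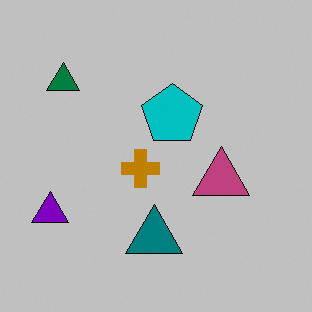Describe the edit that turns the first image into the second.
It was aggressively posterized.

Each flat color has snapped to a coarser quantized level — most visibly, the near-white background has dropped to a flat grey.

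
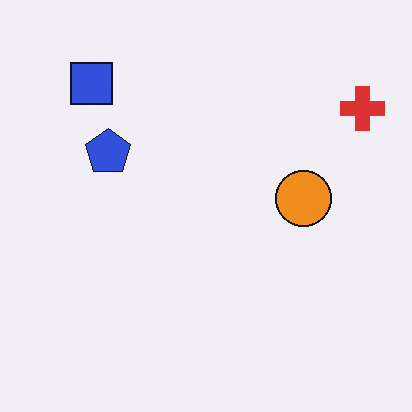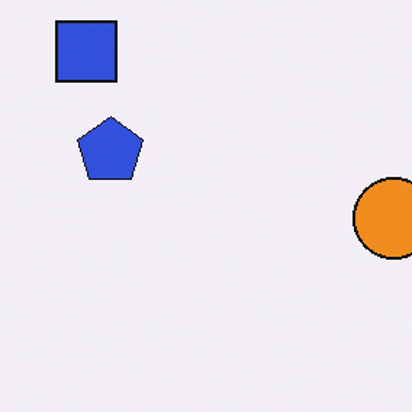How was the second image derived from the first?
The image was cropped to a modestly smaller region and rescaled.

The visible shapes are larger and the field of view is narrower; shapes near the original edges may be partly or wholly outside the frame — a crop-and-rescale.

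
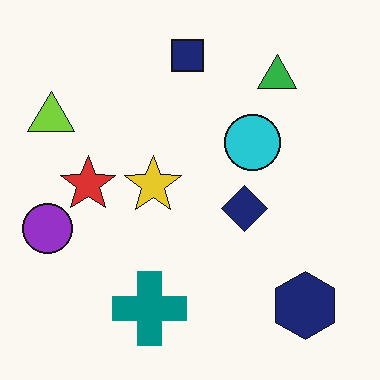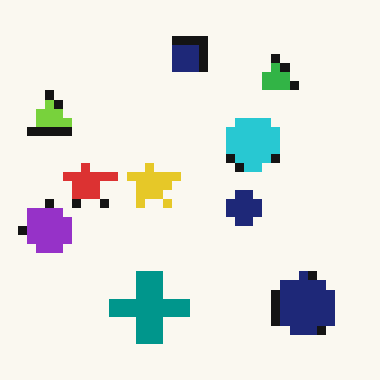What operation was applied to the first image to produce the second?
The second image is the first heavily pixelated into large blocks.

Shapes are reduced to large square blocks; fine edges and outlines are lost — a downscale-then-upscale (mosaic) effect.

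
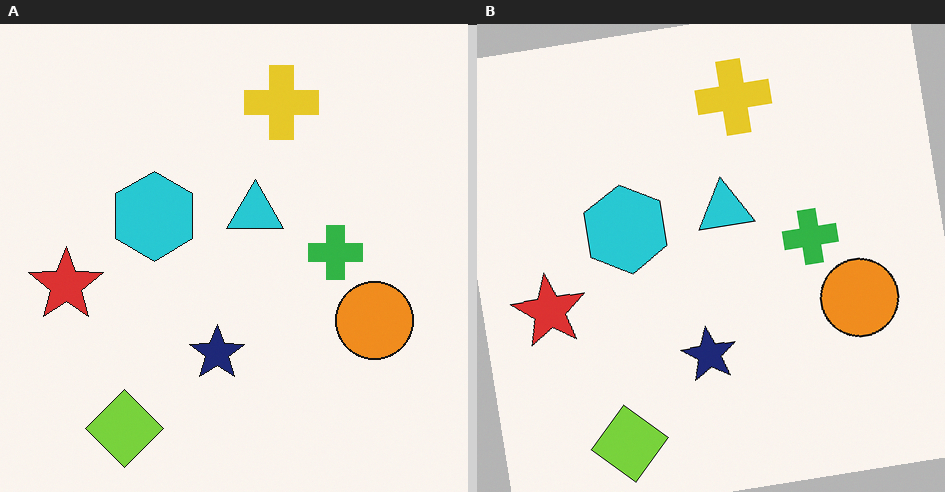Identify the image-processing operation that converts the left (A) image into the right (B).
It was rotated counter-clockwise by a few degrees.

Every shape is tilted by the same angle and the image corners show triangular fill wedges — a whole-image rotation by a non-right angle.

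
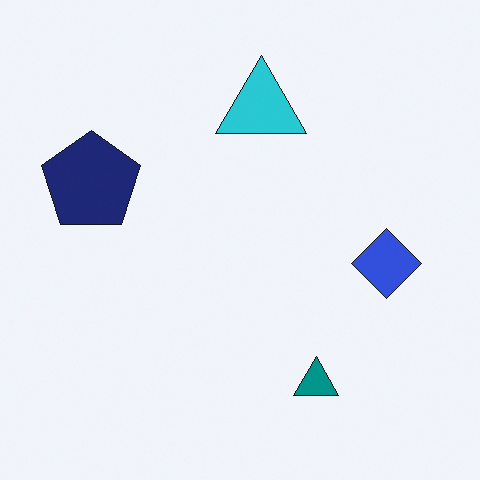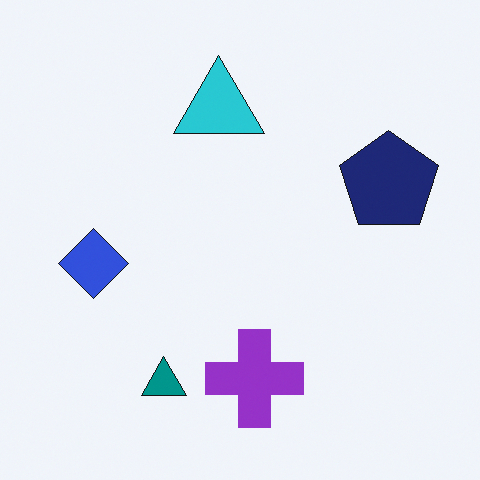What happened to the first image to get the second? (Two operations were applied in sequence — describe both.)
The transformation is: flipped horizontally (left ↔ right), then overlaid with an additional purple cross.

The navy pentagon is in the left of the first image and the right of the second — shapes on opposite sides of the vertical midline have swapped in a mirror flip. A purple cross appears in the second image that is absent from the first.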